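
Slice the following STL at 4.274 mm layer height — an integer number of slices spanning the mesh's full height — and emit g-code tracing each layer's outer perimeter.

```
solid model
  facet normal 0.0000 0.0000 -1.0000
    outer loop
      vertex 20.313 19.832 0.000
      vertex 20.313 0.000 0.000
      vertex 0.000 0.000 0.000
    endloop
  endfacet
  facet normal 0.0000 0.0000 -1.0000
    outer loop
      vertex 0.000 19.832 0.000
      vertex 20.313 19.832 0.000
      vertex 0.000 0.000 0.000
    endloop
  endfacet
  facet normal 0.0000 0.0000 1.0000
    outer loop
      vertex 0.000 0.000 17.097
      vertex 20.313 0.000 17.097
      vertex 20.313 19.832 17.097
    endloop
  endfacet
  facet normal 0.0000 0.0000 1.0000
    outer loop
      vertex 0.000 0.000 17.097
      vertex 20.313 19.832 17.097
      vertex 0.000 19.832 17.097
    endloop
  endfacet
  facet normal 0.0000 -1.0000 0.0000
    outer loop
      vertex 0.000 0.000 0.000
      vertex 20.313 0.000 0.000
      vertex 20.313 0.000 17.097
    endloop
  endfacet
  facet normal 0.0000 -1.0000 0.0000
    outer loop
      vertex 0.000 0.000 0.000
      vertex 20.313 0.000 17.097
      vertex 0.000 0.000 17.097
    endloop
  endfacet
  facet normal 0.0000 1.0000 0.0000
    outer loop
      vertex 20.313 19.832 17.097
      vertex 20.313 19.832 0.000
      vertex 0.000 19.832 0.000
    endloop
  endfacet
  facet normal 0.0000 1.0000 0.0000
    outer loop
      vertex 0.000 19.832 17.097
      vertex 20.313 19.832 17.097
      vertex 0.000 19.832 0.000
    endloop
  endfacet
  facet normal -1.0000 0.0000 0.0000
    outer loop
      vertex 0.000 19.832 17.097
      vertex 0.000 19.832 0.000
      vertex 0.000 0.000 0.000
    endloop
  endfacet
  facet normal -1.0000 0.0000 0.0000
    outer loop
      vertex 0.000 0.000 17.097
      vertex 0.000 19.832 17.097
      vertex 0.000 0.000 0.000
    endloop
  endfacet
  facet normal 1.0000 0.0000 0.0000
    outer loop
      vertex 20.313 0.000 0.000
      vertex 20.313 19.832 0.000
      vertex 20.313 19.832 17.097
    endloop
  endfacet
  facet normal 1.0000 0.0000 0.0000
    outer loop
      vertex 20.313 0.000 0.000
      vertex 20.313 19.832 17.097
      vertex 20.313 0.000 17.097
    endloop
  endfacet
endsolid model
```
; perimeter-only toolpath
G21 ; units = mm
G90 ; absolute positioning
G28 ; home
; layer 1
G0 Z4.274
G0 X0.000 Y0.000
G1 X20.313 Y0.000
G1 X20.313 Y19.832
G1 X0.000 Y19.832
G1 X0.000 Y0.000
; layer 2
G0 Z8.549
G0 X0.000 Y0.000
G1 X20.313 Y0.000
G1 X20.313 Y19.832
G1 X0.000 Y19.832
G1 X0.000 Y0.000
; layer 3
G0 Z12.823
G0 X0.000 Y0.000
G1 X20.313 Y0.000
G1 X20.313 Y19.832
G1 X0.000 Y19.832
G1 X0.000 Y0.000
; layer 4
G0 Z17.097
G0 X0.000 Y0.000
G1 X20.313 Y0.000
G1 X20.313 Y19.832
G1 X0.000 Y19.832
G1 X0.000 Y0.000
M2 ; end

The solid is a rectangular box, roughly 20.3 × 19.8 mm footprint and 17.1 mm tall. Slicing at Δz = 4.274 mm — 4 equal slices spanning the solid's height, so layer i sits at z = i·h/4 — gives 4 non-empty perimeters. Each is a 4-segment closed polygon; G0 lifts to the layer z and rapids to the start vertex, then G1 traces the edges.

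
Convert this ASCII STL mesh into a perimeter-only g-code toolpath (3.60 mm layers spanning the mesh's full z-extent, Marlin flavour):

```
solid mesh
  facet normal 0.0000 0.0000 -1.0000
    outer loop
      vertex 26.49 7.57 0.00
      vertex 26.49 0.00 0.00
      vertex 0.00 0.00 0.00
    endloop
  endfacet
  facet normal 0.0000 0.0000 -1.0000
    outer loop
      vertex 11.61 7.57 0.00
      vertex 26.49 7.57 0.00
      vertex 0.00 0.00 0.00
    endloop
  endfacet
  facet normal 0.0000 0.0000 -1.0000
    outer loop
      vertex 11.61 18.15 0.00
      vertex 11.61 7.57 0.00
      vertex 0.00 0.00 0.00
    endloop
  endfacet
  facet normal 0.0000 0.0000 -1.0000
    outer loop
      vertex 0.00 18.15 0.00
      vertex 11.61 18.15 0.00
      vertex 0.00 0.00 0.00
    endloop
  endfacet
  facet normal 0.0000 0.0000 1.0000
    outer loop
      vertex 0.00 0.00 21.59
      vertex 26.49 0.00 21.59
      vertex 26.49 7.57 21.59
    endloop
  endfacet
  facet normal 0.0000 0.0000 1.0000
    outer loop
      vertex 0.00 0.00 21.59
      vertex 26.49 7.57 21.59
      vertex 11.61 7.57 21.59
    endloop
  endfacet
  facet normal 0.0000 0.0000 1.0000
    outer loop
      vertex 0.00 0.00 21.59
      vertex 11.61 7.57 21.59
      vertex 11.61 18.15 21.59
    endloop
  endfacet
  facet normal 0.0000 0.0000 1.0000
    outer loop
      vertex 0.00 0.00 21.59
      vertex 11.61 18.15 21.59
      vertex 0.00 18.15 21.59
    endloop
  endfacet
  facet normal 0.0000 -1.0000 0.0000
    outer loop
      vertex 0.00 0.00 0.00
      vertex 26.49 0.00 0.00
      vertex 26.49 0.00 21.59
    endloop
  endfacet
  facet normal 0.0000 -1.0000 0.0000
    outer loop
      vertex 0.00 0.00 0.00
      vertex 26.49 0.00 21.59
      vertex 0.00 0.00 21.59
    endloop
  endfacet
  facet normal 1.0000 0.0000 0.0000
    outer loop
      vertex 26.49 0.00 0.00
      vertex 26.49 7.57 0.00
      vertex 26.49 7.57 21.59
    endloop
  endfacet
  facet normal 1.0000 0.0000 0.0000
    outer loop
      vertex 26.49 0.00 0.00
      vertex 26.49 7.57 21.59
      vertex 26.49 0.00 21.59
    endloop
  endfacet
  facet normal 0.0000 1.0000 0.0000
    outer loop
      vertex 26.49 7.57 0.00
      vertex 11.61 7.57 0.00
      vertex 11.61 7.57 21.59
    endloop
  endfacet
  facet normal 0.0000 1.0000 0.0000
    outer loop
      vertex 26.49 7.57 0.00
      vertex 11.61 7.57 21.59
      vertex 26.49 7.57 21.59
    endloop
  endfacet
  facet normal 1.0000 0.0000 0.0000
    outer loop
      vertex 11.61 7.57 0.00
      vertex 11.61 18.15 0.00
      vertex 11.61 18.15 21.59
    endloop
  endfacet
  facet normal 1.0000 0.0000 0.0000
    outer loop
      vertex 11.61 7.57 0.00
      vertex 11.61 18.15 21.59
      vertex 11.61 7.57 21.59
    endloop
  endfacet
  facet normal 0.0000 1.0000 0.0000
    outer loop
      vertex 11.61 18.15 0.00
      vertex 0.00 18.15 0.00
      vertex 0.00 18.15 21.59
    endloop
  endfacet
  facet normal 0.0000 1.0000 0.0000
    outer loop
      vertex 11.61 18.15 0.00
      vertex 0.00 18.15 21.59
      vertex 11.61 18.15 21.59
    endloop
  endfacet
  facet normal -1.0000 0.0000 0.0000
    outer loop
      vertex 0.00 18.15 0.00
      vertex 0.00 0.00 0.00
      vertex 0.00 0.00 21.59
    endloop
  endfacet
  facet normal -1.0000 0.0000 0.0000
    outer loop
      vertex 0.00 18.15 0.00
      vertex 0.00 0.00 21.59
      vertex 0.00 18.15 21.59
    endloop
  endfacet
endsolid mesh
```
; perimeter-only toolpath
G21 ; units = mm
G90 ; absolute positioning
G28 ; home
; layer 1
G0 Z3.60
G0 X0.00 Y0.00
G1 X26.49 Y0.00
G1 X26.49 Y7.57
G1 X11.61 Y7.57
G1 X11.61 Y18.15
G1 X0.00 Y18.15
G1 X0.00 Y0.00
; layer 2
G0 Z7.20
G0 X0.00 Y0.00
G1 X26.49 Y0.00
G1 X26.49 Y7.57
G1 X11.61 Y7.57
G1 X11.61 Y18.15
G1 X0.00 Y18.15
G1 X0.00 Y0.00
; layer 3
G0 Z10.79
G0 X0.00 Y0.00
G1 X26.49 Y0.00
G1 X26.49 Y7.57
G1 X11.61 Y7.57
G1 X11.61 Y18.15
G1 X0.00 Y18.15
G1 X0.00 Y0.00
; layer 4
G0 Z14.39
G0 X0.00 Y0.00
G1 X26.49 Y0.00
G1 X26.49 Y7.57
G1 X11.61 Y7.57
G1 X11.61 Y18.15
G1 X0.00 Y18.15
G1 X0.00 Y0.00
; layer 5
G0 Z17.99
G0 X0.00 Y0.00
G1 X26.49 Y0.00
G1 X26.49 Y7.57
G1 X11.61 Y7.57
G1 X11.61 Y18.15
G1 X0.00 Y18.15
G1 X0.00 Y0.00
; layer 6
G0 Z21.59
G0 X0.00 Y0.00
G1 X26.49 Y0.00
G1 X26.49 Y7.57
G1 X11.61 Y7.57
G1 X11.61 Y18.15
G1 X0.00 Y18.15
G1 X0.00 Y0.00
M2 ; end

The solid is an L-shaped prism: outer 26.5 × 18.1 mm, arm thicknesses ≈ 7.57 mm (horizontal) and 11.6 mm (vertical), extruded 21.6 mm in z. Slicing at Δz = 3.60 mm — 6 equal slices spanning the solid's height, so layer i sits at z = i·h/6 — gives 6 non-empty perimeters. Each is a 6-segment closed polygon; G0 lifts to the layer z and rapids to the start vertex, then G1 traces the edges.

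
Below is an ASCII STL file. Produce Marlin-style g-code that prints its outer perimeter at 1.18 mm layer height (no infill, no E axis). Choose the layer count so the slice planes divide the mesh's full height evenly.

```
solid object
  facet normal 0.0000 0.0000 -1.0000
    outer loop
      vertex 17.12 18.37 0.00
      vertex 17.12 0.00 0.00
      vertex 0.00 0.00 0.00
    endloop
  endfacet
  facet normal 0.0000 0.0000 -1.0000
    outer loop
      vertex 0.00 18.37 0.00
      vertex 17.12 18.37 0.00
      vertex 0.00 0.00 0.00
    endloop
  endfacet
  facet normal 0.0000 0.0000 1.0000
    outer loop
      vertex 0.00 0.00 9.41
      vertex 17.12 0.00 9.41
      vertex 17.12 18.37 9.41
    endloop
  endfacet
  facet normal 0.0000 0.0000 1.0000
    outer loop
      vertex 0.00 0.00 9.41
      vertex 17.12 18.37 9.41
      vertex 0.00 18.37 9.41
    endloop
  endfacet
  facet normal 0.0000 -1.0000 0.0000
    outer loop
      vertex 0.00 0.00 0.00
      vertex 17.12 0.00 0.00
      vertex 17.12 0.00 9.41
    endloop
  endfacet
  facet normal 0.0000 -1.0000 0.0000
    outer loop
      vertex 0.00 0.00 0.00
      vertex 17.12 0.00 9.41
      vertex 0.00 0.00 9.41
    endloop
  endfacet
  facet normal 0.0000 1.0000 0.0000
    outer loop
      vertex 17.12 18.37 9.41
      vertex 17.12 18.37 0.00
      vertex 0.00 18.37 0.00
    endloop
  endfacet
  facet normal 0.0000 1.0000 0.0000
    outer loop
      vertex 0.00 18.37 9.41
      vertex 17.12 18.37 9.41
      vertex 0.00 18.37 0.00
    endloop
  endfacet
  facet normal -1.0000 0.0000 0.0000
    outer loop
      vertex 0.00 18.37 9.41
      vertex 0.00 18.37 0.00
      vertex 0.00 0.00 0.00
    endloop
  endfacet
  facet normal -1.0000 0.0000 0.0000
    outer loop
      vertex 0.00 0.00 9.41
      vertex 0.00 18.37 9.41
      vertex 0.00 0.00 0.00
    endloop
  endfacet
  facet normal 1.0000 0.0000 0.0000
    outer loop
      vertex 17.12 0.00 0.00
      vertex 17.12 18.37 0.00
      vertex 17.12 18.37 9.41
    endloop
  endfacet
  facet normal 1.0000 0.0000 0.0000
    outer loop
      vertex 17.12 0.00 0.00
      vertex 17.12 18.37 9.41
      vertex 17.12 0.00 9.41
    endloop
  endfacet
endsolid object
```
; perimeter-only toolpath
G21 ; units = mm
G90 ; absolute positioning
G28 ; home
; layer 1
G0 Z1.18
G0 X0.00 Y0.00
G1 X17.12 Y0.00
G1 X17.12 Y18.37
G1 X0.00 Y18.37
G1 X0.00 Y0.00
; layer 2
G0 Z2.35
G0 X0.00 Y0.00
G1 X17.12 Y0.00
G1 X17.12 Y18.37
G1 X0.00 Y18.37
G1 X0.00 Y0.00
; layer 3
G0 Z3.53
G0 X0.00 Y0.00
G1 X17.12 Y0.00
G1 X17.12 Y18.37
G1 X0.00 Y18.37
G1 X0.00 Y0.00
; layer 4
G0 Z4.71
G0 X0.00 Y0.00
G1 X17.12 Y0.00
G1 X17.12 Y18.37
G1 X0.00 Y18.37
G1 X0.00 Y0.00
; layer 5
G0 Z5.88
G0 X0.00 Y0.00
G1 X17.12 Y0.00
G1 X17.12 Y18.37
G1 X0.00 Y18.37
G1 X0.00 Y0.00
; layer 6
G0 Z7.06
G0 X0.00 Y0.00
G1 X17.12 Y0.00
G1 X17.12 Y18.37
G1 X0.00 Y18.37
G1 X0.00 Y0.00
; layer 7
G0 Z8.23
G0 X0.00 Y0.00
G1 X17.12 Y0.00
G1 X17.12 Y18.37
G1 X0.00 Y18.37
G1 X0.00 Y0.00
; layer 8
G0 Z9.41
G0 X0.00 Y0.00
G1 X17.12 Y0.00
G1 X17.12 Y18.37
G1 X0.00 Y18.37
G1 X0.00 Y0.00
M2 ; end

The solid is a rectangular box, roughly 17.1 × 18.4 mm footprint and 9.41 mm tall. Slicing at Δz = 1.18 mm — 8 equal slices spanning the solid's height, so layer i sits at z = i·h/8 — gives 8 non-empty perimeters. Each is a 4-segment closed polygon; G0 lifts to the layer z and rapids to the start vertex, then G1 traces the edges.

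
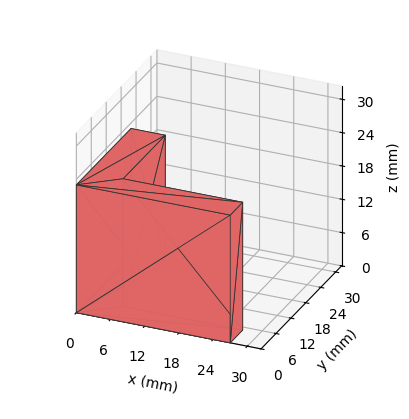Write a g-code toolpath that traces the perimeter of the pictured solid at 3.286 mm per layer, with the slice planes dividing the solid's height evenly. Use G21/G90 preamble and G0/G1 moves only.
Reading the render: the shape is an L-shaped prism: outer 27 × 22 mm, arm thicknesses ≈ 5 mm (horizontal) and 6 mm (vertical), extruded 23 mm in z (dimensions read to the nearest mm from the axis ticks). For the g-code, the solid's height is divided into equal slices at the stated Δz and each level perimeter traced with G1 moves after a G0 lift.

; perimeter-only toolpath
G21 ; units = mm
G90 ; absolute positioning
G28 ; home
; layer 1
G0 Z3.286
G0 X0.000 Y0.000
G1 X27.000 Y0.000
G1 X27.000 Y5.000
G1 X6.000 Y5.000
G1 X6.000 Y22.000
G1 X0.000 Y22.000
G1 X0.000 Y0.000
; layer 2
G0 Z6.571
G0 X0.000 Y0.000
G1 X27.000 Y0.000
G1 X27.000 Y5.000
G1 X6.000 Y5.000
G1 X6.000 Y22.000
G1 X0.000 Y22.000
G1 X0.000 Y0.000
; layer 3
G0 Z9.857
G0 X0.000 Y0.000
G1 X27.000 Y0.000
G1 X27.000 Y5.000
G1 X6.000 Y5.000
G1 X6.000 Y22.000
G1 X0.000 Y22.000
G1 X0.000 Y0.000
; layer 4
G0 Z13.143
G0 X0.000 Y0.000
G1 X27.000 Y0.000
G1 X27.000 Y5.000
G1 X6.000 Y5.000
G1 X6.000 Y22.000
G1 X0.000 Y22.000
G1 X0.000 Y0.000
; layer 5
G0 Z16.429
G0 X0.000 Y0.000
G1 X27.000 Y0.000
G1 X27.000 Y5.000
G1 X6.000 Y5.000
G1 X6.000 Y22.000
G1 X0.000 Y22.000
G1 X0.000 Y0.000
; layer 6
G0 Z19.714
G0 X0.000 Y0.000
G1 X27.000 Y0.000
G1 X27.000 Y5.000
G1 X6.000 Y5.000
G1 X6.000 Y22.000
G1 X0.000 Y22.000
G1 X0.000 Y0.000
; layer 7
G0 Z23.000
G0 X0.000 Y0.000
G1 X27.000 Y0.000
G1 X27.000 Y5.000
G1 X6.000 Y5.000
G1 X6.000 Y22.000
G1 X0.000 Y22.000
G1 X0.000 Y0.000
M2 ; end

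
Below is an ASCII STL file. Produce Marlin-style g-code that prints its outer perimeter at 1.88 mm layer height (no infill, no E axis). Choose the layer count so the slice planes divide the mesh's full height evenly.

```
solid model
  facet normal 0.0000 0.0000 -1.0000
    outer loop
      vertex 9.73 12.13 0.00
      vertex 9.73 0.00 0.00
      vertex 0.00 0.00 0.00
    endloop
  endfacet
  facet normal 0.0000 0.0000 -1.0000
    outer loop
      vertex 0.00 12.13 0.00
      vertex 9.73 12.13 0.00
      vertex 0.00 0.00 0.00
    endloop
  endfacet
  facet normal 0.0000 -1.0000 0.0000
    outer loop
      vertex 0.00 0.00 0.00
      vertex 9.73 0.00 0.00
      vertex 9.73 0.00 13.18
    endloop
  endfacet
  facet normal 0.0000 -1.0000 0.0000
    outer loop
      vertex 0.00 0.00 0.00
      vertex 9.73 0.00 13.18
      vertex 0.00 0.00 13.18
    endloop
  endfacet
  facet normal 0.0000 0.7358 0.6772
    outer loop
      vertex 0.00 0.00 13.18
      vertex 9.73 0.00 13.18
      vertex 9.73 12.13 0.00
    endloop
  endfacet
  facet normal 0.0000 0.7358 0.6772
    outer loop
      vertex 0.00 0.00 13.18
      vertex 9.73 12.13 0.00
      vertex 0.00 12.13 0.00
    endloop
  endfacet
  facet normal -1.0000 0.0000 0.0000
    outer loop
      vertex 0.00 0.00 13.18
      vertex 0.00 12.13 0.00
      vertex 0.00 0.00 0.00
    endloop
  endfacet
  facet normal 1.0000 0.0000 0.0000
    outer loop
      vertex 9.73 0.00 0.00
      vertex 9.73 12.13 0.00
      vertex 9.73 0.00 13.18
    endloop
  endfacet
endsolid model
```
; perimeter-only toolpath
G21 ; units = mm
G90 ; absolute positioning
G28 ; home
; layer 1
G0 Z1.88
G0 X0.00 Y0.00
G1 X9.73 Y0.00
G1 X9.73 Y10.40
G1 X0.00 Y10.40
G1 X0.00 Y0.00
; layer 2
G0 Z3.77
G0 X0.00 Y0.00
G1 X9.73 Y0.00
G1 X9.73 Y8.66
G1 X0.00 Y8.66
G1 X0.00 Y0.00
; layer 3
G0 Z5.65
G0 X0.00 Y0.00
G1 X9.73 Y0.00
G1 X9.73 Y6.93
G1 X0.00 Y6.93
G1 X0.00 Y0.00
; layer 4
G0 Z7.53
G0 X0.00 Y0.00
G1 X9.73 Y0.00
G1 X9.73 Y5.20
G1 X0.00 Y5.20
G1 X0.00 Y0.00
; layer 5
G0 Z9.41
G0 X0.00 Y0.00
G1 X9.73 Y0.00
G1 X9.73 Y3.47
G1 X0.00 Y3.47
G1 X0.00 Y0.00
; layer 6
G0 Z11.30
G0 X0.00 Y0.00
G1 X9.73 Y0.00
G1 X9.73 Y1.73
G1 X0.00 Y1.73
G1 X0.00 Y0.00
M2 ; end

The solid is a wedge (ramp): 9.73 × 12.1 mm base, rising to 13.2 mm along the y=0 edge and sloping linearly to z=0 at y=12.1. Slicing at Δz = 1.88 mm — 7 equal slices spanning the solid's height, so layer i sits at z = i·h/7 — gives 6 non-empty perimeters. Each is a 4-segment closed polygon; G0 lifts to the layer z and rapids to the start vertex, then G1 traces the edges. The cross-section shrinks linearly with z (the slice at the apex is degenerate and omitted).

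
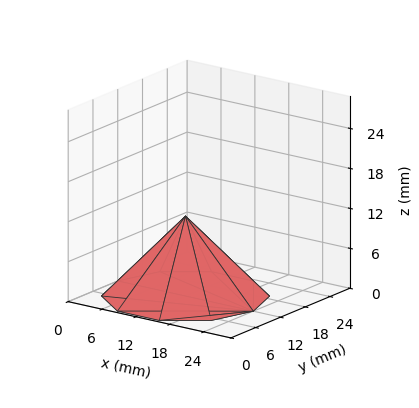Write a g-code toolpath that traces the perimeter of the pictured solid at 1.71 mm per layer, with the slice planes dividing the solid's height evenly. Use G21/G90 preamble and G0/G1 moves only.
Reading the render: the shape is a regular 10-sided pyramid, base circumscribed radius ≈ 12 mm, apex at z ≈ 12 mm (dimensions read to the nearest mm from the axis ticks). For the g-code, the solid's height is divided into equal slices at the stated Δz and each level perimeter traced with G1 moves after a G0 lift.

; perimeter-only toolpath
G21 ; units = mm
G90 ; absolute positioning
G28 ; home
; layer 1
G0 Z1.71
G0 X22.29 Y12.00
G1 X20.32 Y18.04
G1 X15.18 Y21.78
G1 X8.82 Y21.78
G1 X3.68 Y18.04
G1 X1.71 Y12.00
G1 X3.68 Y5.96
G1 X8.82 Y2.22
G1 X15.18 Y2.22
G1 X20.32 Y5.96
G1 X22.29 Y12.00
; layer 2
G0 Z3.43
G0 X20.57 Y12.00
G1 X18.94 Y17.04
G1 X14.65 Y20.15
G1 X9.35 Y20.15
G1 X5.06 Y17.04
G1 X3.43 Y12.00
G1 X5.06 Y6.96
G1 X9.35 Y3.85
G1 X14.65 Y3.85
G1 X18.94 Y6.96
G1 X20.57 Y12.00
; layer 3
G0 Z5.14
G0 X18.86 Y12.00
G1 X17.55 Y16.03
G1 X14.12 Y18.52
G1 X9.88 Y18.52
G1 X6.45 Y16.03
G1 X5.14 Y12.00
G1 X6.45 Y7.97
G1 X9.88 Y5.48
G1 X14.12 Y5.48
G1 X17.55 Y7.97
G1 X18.86 Y12.00
; layer 4
G0 Z6.86
G0 X17.14 Y12.00
G1 X16.16 Y15.02
G1 X13.59 Y16.89
G1 X10.41 Y16.89
G1 X7.84 Y15.02
G1 X6.86 Y12.00
G1 X7.84 Y8.98
G1 X10.41 Y7.11
G1 X13.59 Y7.11
G1 X16.16 Y8.98
G1 X17.14 Y12.00
; layer 5
G0 Z8.57
G0 X15.43 Y12.00
G1 X14.77 Y14.01
G1 X13.06 Y15.26
G1 X10.94 Y15.26
G1 X9.23 Y14.01
G1 X8.57 Y12.00
G1 X9.23 Y9.99
G1 X10.94 Y8.74
G1 X13.06 Y8.74
G1 X14.77 Y9.99
G1 X15.43 Y12.00
; layer 6
G0 Z10.29
G0 X13.71 Y12.00
G1 X13.39 Y13.01
G1 X12.53 Y13.63
G1 X11.47 Y13.63
G1 X10.61 Y13.01
G1 X10.29 Y12.00
G1 X10.61 Y10.99
G1 X11.47 Y10.37
G1 X12.53 Y10.37
G1 X13.39 Y10.99
G1 X13.71 Y12.00
M2 ; end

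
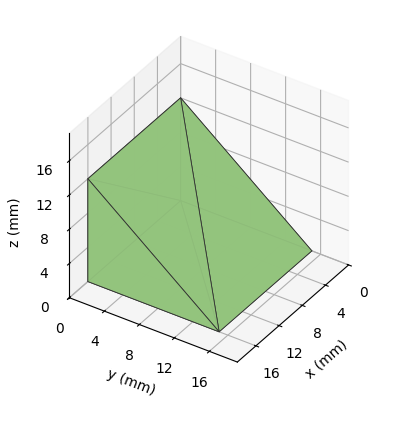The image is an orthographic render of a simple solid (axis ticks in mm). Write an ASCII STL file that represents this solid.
Reading the render: the shape is a wedge (ramp): 16 × 15 mm base, rising to 12 mm along the y=0 edge and sloping linearly to z=0 at y=15 (dimensions read to the nearest mm from the axis ticks). For the STL, each face is triangulated and given an outward normal.

solid part
  facet normal 0.0000 0.0000 -1.0000
    outer loop
      vertex 16.0 15.0 0.0
      vertex 16.0 0.0 0.0
      vertex 0.0 0.0 0.0
    endloop
  endfacet
  facet normal 0.0000 0.0000 -1.0000
    outer loop
      vertex 0.0 15.0 0.0
      vertex 16.0 15.0 0.0
      vertex 0.0 0.0 0.0
    endloop
  endfacet
  facet normal 0.0000 -1.0000 0.0000
    outer loop
      vertex 0.0 0.0 0.0
      vertex 16.0 0.0 0.0
      vertex 16.0 0.0 12.0
    endloop
  endfacet
  facet normal 0.0000 -1.0000 0.0000
    outer loop
      vertex 0.0 0.0 0.0
      vertex 16.0 0.0 12.0
      vertex 0.0 0.0 12.0
    endloop
  endfacet
  facet normal 0.0000 0.6247 0.7809
    outer loop
      vertex 0.0 0.0 12.0
      vertex 16.0 0.0 12.0
      vertex 16.0 15.0 0.0
    endloop
  endfacet
  facet normal 0.0000 0.6247 0.7809
    outer loop
      vertex 0.0 0.0 12.0
      vertex 16.0 15.0 0.0
      vertex 0.0 15.0 0.0
    endloop
  endfacet
  facet normal -1.0000 0.0000 0.0000
    outer loop
      vertex 0.0 0.0 12.0
      vertex 0.0 15.0 0.0
      vertex 0.0 0.0 0.0
    endloop
  endfacet
  facet normal 1.0000 0.0000 0.0000
    outer loop
      vertex 16.0 0.0 0.0
      vertex 16.0 15.0 0.0
      vertex 16.0 0.0 12.0
    endloop
  endfacet
endsolid part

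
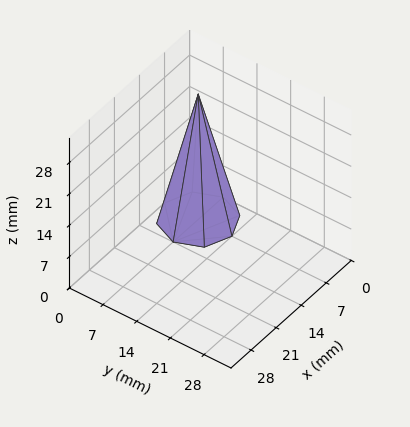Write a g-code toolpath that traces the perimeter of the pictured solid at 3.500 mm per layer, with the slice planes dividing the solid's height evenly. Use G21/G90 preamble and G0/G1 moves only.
Reading the render: the shape is a regular 8-sided pyramid, base circumscribed radius ≈ 7 mm, apex at z ≈ 28 mm (dimensions read to the nearest mm from the axis ticks). For the g-code, the solid's height is divided into equal slices at the stated Δz and each level perimeter traced with G1 moves after a G0 lift.

; perimeter-only toolpath
G21 ; units = mm
G90 ; absolute positioning
G28 ; home
; layer 1
G0 Z3.500
G0 X13.125 Y7.000
G1 X11.331 Y11.331
G1 X7.000 Y13.125
G1 X2.669 Y11.331
G1 X0.875 Y7.000
G1 X2.669 Y2.669
G1 X7.000 Y0.875
G1 X11.331 Y2.669
G1 X13.125 Y7.000
; layer 2
G0 Z7.000
G0 X12.250 Y7.000
G1 X10.712 Y10.712
G1 X7.000 Y12.250
G1 X3.287 Y10.712
G1 X1.750 Y7.000
G1 X3.287 Y3.287
G1 X7.000 Y1.750
G1 X10.712 Y3.287
G1 X12.250 Y7.000
; layer 3
G0 Z10.500
G0 X11.375 Y7.000
G1 X10.094 Y10.094
G1 X7.000 Y11.375
G1 X3.906 Y10.094
G1 X2.625 Y7.000
G1 X3.906 Y3.906
G1 X7.000 Y2.625
G1 X10.094 Y3.906
G1 X11.375 Y7.000
; layer 4
G0 Z14.000
G0 X10.500 Y7.000
G1 X9.475 Y9.475
G1 X7.000 Y10.500
G1 X4.525 Y9.475
G1 X3.500 Y7.000
G1 X4.525 Y4.525
G1 X7.000 Y3.500
G1 X9.475 Y4.525
G1 X10.500 Y7.000
; layer 5
G0 Z17.500
G0 X9.625 Y7.000
G1 X8.856 Y8.856
G1 X7.000 Y9.625
G1 X5.144 Y8.856
G1 X4.375 Y7.000
G1 X5.144 Y5.144
G1 X7.000 Y4.375
G1 X8.856 Y5.144
G1 X9.625 Y7.000
; layer 6
G0 Z21.000
G0 X8.750 Y7.000
G1 X8.238 Y8.238
G1 X7.000 Y8.750
G1 X5.763 Y8.238
G1 X5.250 Y7.000
G1 X5.763 Y5.763
G1 X7.000 Y5.250
G1 X8.238 Y5.763
G1 X8.750 Y7.000
; layer 7
G0 Z24.500
G0 X7.875 Y7.000
G1 X7.619 Y7.619
G1 X7.000 Y7.875
G1 X6.381 Y7.619
G1 X6.125 Y7.000
G1 X6.381 Y6.381
G1 X7.000 Y6.125
G1 X7.619 Y6.381
G1 X7.875 Y7.000
M2 ; end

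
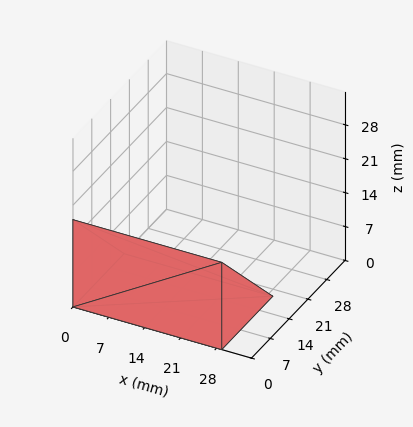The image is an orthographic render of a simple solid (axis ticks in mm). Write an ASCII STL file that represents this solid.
Reading the render: the shape is a wedge (ramp): 29 × 19 mm base, rising to 18 mm along the y=0 edge and sloping linearly to z=0 at y=19 (dimensions read to the nearest mm from the axis ticks). For the STL, each face is triangulated and given an outward normal.

solid part
  facet normal 0.0000 0.0000 -1.0000
    outer loop
      vertex 29.00 19.00 0.00
      vertex 29.00 0.00 0.00
      vertex 0.00 0.00 0.00
    endloop
  endfacet
  facet normal 0.0000 0.0000 -1.0000
    outer loop
      vertex 0.00 19.00 0.00
      vertex 29.00 19.00 0.00
      vertex 0.00 0.00 0.00
    endloop
  endfacet
  facet normal 0.0000 -1.0000 0.0000
    outer loop
      vertex 0.00 0.00 0.00
      vertex 29.00 0.00 0.00
      vertex 29.00 0.00 18.00
    endloop
  endfacet
  facet normal 0.0000 -1.0000 0.0000
    outer loop
      vertex 0.00 0.00 0.00
      vertex 29.00 0.00 18.00
      vertex 0.00 0.00 18.00
    endloop
  endfacet
  facet normal 0.0000 0.6877 0.7260
    outer loop
      vertex 0.00 0.00 18.00
      vertex 29.00 0.00 18.00
      vertex 29.00 19.00 0.00
    endloop
  endfacet
  facet normal 0.0000 0.6877 0.7260
    outer loop
      vertex 0.00 0.00 18.00
      vertex 29.00 19.00 0.00
      vertex 0.00 19.00 0.00
    endloop
  endfacet
  facet normal -1.0000 0.0000 0.0000
    outer loop
      vertex 0.00 0.00 18.00
      vertex 0.00 19.00 0.00
      vertex 0.00 0.00 0.00
    endloop
  endfacet
  facet normal 1.0000 0.0000 0.0000
    outer loop
      vertex 29.00 0.00 0.00
      vertex 29.00 19.00 0.00
      vertex 29.00 0.00 18.00
    endloop
  endfacet
endsolid part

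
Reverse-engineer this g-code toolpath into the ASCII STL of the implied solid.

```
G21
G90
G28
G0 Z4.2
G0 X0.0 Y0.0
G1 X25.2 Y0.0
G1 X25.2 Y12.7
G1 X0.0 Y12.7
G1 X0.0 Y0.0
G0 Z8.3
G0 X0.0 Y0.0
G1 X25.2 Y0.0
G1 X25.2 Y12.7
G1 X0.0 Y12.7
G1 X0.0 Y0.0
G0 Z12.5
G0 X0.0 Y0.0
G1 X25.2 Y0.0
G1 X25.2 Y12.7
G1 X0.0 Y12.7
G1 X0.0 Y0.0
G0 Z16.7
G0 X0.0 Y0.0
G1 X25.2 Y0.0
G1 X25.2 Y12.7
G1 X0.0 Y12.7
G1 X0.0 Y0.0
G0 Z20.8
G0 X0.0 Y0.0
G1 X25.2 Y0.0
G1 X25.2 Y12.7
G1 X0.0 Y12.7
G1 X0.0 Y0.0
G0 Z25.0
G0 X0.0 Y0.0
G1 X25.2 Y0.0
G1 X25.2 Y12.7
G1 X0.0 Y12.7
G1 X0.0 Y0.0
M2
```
solid part
  facet normal 0.0000 0.0000 -1.0000
    outer loop
      vertex 25.2 12.7 0.0
      vertex 25.2 0.0 0.0
      vertex 0.0 0.0 0.0
    endloop
  endfacet
  facet normal 0.0000 0.0000 -1.0000
    outer loop
      vertex 0.0 12.7 0.0
      vertex 25.2 12.7 0.0
      vertex 0.0 0.0 0.0
    endloop
  endfacet
  facet normal 0.0000 0.0000 1.0000
    outer loop
      vertex 0.0 0.0 25.0
      vertex 25.2 0.0 25.0
      vertex 25.2 12.7 25.0
    endloop
  endfacet
  facet normal 0.0000 0.0000 1.0000
    outer loop
      vertex 0.0 0.0 25.0
      vertex 25.2 12.7 25.0
      vertex 0.0 12.7 25.0
    endloop
  endfacet
  facet normal 0.0000 -1.0000 0.0000
    outer loop
      vertex 0.0 0.0 0.0
      vertex 25.2 0.0 0.0
      vertex 25.2 0.0 25.0
    endloop
  endfacet
  facet normal 0.0000 -1.0000 0.0000
    outer loop
      vertex 0.0 0.0 0.0
      vertex 25.2 0.0 25.0
      vertex 0.0 0.0 25.0
    endloop
  endfacet
  facet normal 0.0000 1.0000 0.0000
    outer loop
      vertex 25.2 12.7 25.0
      vertex 25.2 12.7 0.0
      vertex 0.0 12.7 0.0
    endloop
  endfacet
  facet normal 0.0000 1.0000 0.0000
    outer loop
      vertex 0.0 12.7 25.0
      vertex 25.2 12.7 25.0
      vertex 0.0 12.7 0.0
    endloop
  endfacet
  facet normal -1.0000 0.0000 0.0000
    outer loop
      vertex 0.0 12.7 25.0
      vertex 0.0 12.7 0.0
      vertex 0.0 0.0 0.0
    endloop
  endfacet
  facet normal -1.0000 0.0000 0.0000
    outer loop
      vertex 0.0 0.0 25.0
      vertex 0.0 12.7 25.0
      vertex 0.0 0.0 0.0
    endloop
  endfacet
  facet normal 1.0000 0.0000 0.0000
    outer loop
      vertex 25.2 0.0 0.0
      vertex 25.2 12.7 0.0
      vertex 25.2 12.7 25.0
    endloop
  endfacet
  facet normal 1.0000 0.0000 0.0000
    outer loop
      vertex 25.2 0.0 0.0
      vertex 25.2 12.7 25.0
      vertex 25.2 0.0 25.0
    endloop
  endfacet
endsolid part

The G0 Z moves step by Δz≈4.2 mm. Every layer's G1 loop is the same polygon, so the solid is a straight extrusion of it from z=0 to z≈25. Closing with flat bottom and top caps and triangulating gives 12 facets — a rectangular box, roughly 25.2 × 12.7 mm footprint and 25 mm tall.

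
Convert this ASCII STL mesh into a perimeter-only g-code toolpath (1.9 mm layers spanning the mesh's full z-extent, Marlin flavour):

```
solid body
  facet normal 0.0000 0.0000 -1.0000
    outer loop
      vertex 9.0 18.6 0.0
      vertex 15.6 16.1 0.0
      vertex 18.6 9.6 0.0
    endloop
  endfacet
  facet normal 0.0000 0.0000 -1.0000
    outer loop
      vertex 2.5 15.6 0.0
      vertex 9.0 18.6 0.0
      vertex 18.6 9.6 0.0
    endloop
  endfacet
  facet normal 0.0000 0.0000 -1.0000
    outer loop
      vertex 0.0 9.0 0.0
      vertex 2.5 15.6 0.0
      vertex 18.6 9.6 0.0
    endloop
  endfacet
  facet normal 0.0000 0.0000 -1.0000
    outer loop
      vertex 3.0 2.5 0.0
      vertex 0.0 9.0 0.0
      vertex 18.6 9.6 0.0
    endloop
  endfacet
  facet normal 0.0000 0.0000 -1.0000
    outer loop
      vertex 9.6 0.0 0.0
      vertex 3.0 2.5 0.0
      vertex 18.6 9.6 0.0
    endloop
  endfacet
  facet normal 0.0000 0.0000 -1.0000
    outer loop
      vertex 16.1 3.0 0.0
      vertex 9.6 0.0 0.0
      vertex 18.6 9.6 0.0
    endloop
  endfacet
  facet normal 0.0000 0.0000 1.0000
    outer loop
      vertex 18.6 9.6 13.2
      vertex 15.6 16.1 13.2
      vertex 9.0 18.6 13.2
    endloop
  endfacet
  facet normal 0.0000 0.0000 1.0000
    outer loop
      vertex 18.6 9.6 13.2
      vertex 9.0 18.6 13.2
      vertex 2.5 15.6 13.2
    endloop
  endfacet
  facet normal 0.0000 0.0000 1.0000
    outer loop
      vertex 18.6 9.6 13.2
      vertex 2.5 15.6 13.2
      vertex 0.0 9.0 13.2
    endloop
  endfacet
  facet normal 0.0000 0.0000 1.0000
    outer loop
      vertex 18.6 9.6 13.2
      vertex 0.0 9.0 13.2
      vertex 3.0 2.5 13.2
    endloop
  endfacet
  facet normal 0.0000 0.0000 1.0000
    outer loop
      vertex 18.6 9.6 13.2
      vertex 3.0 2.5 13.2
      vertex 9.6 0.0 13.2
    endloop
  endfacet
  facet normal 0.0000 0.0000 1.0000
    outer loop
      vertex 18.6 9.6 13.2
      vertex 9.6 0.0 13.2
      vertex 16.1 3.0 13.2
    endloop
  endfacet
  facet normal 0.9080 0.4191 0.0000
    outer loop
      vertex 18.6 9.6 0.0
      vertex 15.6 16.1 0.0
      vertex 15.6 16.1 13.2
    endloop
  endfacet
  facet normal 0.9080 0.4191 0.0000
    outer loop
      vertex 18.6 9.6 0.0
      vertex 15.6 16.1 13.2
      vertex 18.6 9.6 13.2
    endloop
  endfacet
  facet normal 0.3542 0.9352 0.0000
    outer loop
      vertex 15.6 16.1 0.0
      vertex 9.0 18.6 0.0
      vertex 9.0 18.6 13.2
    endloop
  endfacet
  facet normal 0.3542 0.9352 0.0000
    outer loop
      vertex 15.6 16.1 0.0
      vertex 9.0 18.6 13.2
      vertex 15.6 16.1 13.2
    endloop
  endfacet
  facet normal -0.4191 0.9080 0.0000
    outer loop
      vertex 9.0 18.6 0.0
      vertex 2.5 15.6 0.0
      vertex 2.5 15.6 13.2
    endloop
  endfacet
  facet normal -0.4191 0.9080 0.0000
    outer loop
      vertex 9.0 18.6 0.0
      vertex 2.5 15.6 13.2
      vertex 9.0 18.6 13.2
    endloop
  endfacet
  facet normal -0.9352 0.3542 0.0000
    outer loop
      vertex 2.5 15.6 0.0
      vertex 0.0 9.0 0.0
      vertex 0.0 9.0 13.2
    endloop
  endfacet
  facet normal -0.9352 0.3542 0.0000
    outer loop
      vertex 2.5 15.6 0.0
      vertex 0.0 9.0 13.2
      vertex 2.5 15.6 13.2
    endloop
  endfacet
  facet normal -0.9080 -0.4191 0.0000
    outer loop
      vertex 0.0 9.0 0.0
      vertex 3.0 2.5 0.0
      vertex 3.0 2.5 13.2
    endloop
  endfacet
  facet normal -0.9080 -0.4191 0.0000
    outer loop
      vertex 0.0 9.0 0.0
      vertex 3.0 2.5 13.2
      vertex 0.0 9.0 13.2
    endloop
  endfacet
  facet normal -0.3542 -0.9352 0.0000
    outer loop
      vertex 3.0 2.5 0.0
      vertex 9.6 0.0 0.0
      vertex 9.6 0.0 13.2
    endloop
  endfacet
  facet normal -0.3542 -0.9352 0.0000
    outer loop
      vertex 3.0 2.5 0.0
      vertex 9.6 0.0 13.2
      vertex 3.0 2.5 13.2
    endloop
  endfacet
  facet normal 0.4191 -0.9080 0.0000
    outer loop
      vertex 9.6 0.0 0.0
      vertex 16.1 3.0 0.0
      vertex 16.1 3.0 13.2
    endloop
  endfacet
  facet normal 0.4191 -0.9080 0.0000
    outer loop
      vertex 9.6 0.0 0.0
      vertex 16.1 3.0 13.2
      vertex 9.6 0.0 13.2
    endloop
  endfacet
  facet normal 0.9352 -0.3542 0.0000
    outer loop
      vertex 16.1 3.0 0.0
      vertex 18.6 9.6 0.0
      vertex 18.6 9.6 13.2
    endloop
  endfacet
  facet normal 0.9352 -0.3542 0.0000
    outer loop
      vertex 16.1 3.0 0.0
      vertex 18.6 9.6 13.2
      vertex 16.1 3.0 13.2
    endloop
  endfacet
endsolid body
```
; perimeter-only toolpath
G21 ; units = mm
G90 ; absolute positioning
G28 ; home
; layer 1
G0 Z1.9
G0 X18.6 Y9.6
G1 X15.6 Y16.1
G1 X9.0 Y18.6
G1 X2.5 Y15.6
G1 X0.0 Y9.0
G1 X3.0 Y2.5
G1 X9.6 Y0.0
G1 X16.1 Y3.0
G1 X18.6 Y9.6
; layer 2
G0 Z3.8
G0 X18.6 Y9.6
G1 X15.6 Y16.1
G1 X9.0 Y18.6
G1 X2.5 Y15.6
G1 X0.0 Y9.0
G1 X3.0 Y2.5
G1 X9.6 Y0.0
G1 X16.1 Y3.0
G1 X18.6 Y9.6
; layer 3
G0 Z5.7
G0 X18.6 Y9.6
G1 X15.6 Y16.1
G1 X9.0 Y18.6
G1 X2.5 Y15.6
G1 X0.0 Y9.0
G1 X3.0 Y2.5
G1 X9.6 Y0.0
G1 X16.1 Y3.0
G1 X18.6 Y9.6
; layer 4
G0 Z7.5
G0 X18.6 Y9.6
G1 X15.6 Y16.1
G1 X9.0 Y18.6
G1 X2.5 Y15.6
G1 X0.0 Y9.0
G1 X3.0 Y2.5
G1 X9.6 Y0.0
G1 X16.1 Y3.0
G1 X18.6 Y9.6
; layer 5
G0 Z9.4
G0 X18.6 Y9.6
G1 X15.6 Y16.1
G1 X9.0 Y18.6
G1 X2.5 Y15.6
G1 X0.0 Y9.0
G1 X3.0 Y2.5
G1 X9.6 Y0.0
G1 X16.1 Y3.0
G1 X18.6 Y9.6
; layer 6
G0 Z11.3
G0 X18.6 Y9.6
G1 X15.6 Y16.1
G1 X9.0 Y18.6
G1 X2.5 Y15.6
G1 X0.0 Y9.0
G1 X3.0 Y2.5
G1 X9.6 Y0.0
G1 X16.1 Y3.0
G1 X18.6 Y9.6
; layer 7
G0 Z13.2
G0 X18.6 Y9.6
G1 X15.6 Y16.1
G1 X9.0 Y18.6
G1 X2.5 Y15.6
G1 X0.0 Y9.0
G1 X3.0 Y2.5
G1 X9.6 Y0.0
G1 X16.1 Y3.0
G1 X18.6 Y9.6
M2 ; end

The solid is a regular 8-sided prism (a cylinder approximated with 8 flat sides), circumscribed radius ≈ 9.3 mm, height ≈ 13.2 mm. Slicing at Δz = 1.9 mm — 7 equal slices spanning the solid's height, so layer i sits at z = i·h/7 — gives 7 non-empty perimeters. Each is a 8-segment closed polygon; G0 lifts to the layer z and rapids to the start vertex, then G1 traces the edges.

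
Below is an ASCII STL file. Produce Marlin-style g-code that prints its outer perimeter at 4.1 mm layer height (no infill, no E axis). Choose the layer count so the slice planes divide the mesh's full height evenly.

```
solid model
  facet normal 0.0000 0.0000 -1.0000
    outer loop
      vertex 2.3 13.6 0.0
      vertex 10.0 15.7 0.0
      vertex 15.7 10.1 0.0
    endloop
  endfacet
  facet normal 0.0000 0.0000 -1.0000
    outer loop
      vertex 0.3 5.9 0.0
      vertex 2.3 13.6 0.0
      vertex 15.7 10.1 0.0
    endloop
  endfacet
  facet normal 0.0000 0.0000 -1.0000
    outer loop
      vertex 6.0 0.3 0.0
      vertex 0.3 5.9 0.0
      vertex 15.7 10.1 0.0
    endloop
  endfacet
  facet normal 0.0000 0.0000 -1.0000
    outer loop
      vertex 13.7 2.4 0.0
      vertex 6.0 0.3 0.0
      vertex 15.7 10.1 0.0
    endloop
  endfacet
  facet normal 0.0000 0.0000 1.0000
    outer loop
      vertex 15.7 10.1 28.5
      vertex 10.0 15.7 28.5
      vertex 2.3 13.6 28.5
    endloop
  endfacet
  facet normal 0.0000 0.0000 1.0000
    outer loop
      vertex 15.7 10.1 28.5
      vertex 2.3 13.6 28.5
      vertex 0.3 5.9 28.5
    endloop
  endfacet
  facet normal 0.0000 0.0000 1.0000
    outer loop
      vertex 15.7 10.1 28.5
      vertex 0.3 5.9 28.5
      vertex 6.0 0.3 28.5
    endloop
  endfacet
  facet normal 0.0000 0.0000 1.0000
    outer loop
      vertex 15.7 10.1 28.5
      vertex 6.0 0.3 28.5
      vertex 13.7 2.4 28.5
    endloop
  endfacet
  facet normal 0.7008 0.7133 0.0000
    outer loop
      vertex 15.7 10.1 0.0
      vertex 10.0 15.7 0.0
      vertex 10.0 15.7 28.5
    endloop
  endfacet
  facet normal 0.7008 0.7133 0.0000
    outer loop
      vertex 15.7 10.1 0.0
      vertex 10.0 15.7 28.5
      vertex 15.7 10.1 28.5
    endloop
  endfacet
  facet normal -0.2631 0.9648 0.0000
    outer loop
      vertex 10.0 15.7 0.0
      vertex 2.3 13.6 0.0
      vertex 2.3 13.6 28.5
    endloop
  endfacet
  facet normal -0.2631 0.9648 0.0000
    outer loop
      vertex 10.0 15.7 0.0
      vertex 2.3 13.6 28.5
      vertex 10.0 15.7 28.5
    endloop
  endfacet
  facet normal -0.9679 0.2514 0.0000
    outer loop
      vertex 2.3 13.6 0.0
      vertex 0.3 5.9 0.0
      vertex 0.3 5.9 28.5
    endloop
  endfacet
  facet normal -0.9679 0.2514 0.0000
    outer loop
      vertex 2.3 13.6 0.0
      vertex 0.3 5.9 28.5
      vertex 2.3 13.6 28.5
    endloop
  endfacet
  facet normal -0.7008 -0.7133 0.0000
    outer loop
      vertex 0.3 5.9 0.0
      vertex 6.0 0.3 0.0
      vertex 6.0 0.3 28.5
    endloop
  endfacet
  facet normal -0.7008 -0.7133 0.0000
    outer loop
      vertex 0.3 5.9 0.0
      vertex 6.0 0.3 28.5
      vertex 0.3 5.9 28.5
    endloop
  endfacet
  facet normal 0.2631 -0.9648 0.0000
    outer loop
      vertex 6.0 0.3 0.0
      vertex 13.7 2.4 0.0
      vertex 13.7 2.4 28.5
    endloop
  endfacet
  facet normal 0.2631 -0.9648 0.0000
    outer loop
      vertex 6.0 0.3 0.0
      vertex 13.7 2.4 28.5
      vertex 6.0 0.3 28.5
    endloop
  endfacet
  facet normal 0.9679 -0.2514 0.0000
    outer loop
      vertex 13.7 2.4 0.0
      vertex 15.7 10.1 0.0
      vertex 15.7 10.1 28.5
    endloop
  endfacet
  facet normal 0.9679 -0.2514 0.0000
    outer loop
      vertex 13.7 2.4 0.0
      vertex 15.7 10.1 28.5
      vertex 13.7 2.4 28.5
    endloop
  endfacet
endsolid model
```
; perimeter-only toolpath
G21 ; units = mm
G90 ; absolute positioning
G28 ; home
; layer 1
G0 Z4.1
G0 X15.7 Y10.1
G1 X10.0 Y15.7
G1 X2.3 Y13.6
G1 X0.3 Y5.9
G1 X6.0 Y0.3
G1 X13.7 Y2.4
G1 X15.7 Y10.1
; layer 2
G0 Z8.1
G0 X15.7 Y10.1
G1 X10.0 Y15.7
G1 X2.3 Y13.6
G1 X0.3 Y5.9
G1 X6.0 Y0.3
G1 X13.7 Y2.4
G1 X15.7 Y10.1
; layer 3
G0 Z12.2
G0 X15.7 Y10.1
G1 X10.0 Y15.7
G1 X2.3 Y13.6
G1 X0.3 Y5.9
G1 X6.0 Y0.3
G1 X13.7 Y2.4
G1 X15.7 Y10.1
; layer 4
G0 Z16.3
G0 X15.7 Y10.1
G1 X10.0 Y15.7
G1 X2.3 Y13.6
G1 X0.3 Y5.9
G1 X6.0 Y0.3
G1 X13.7 Y2.4
G1 X15.7 Y10.1
; layer 5
G0 Z20.4
G0 X15.7 Y10.1
G1 X10.0 Y15.7
G1 X2.3 Y13.6
G1 X0.3 Y5.9
G1 X6.0 Y0.3
G1 X13.7 Y2.4
G1 X15.7 Y10.1
; layer 6
G0 Z24.4
G0 X15.7 Y10.1
G1 X10.0 Y15.7
G1 X2.3 Y13.6
G1 X0.3 Y5.9
G1 X6.0 Y0.3
G1 X13.7 Y2.4
G1 X15.7 Y10.1
; layer 7
G0 Z28.5
G0 X15.7 Y10.1
G1 X10.0 Y15.7
G1 X2.3 Y13.6
G1 X0.3 Y5.9
G1 X6.0 Y0.3
G1 X13.7 Y2.4
G1 X15.7 Y10.1
M2 ; end

The solid is a regular 6-sided prism (a cylinder approximated with 6 flat sides), circumscribed radius ≈ 8 mm, height ≈ 28.5 mm. Slicing at Δz = 4.1 mm — 7 equal slices spanning the solid's height, so layer i sits at z = i·h/7 — gives 7 non-empty perimeters. Each is a 6-segment closed polygon; G0 lifts to the layer z and rapids to the start vertex, then G1 traces the edges.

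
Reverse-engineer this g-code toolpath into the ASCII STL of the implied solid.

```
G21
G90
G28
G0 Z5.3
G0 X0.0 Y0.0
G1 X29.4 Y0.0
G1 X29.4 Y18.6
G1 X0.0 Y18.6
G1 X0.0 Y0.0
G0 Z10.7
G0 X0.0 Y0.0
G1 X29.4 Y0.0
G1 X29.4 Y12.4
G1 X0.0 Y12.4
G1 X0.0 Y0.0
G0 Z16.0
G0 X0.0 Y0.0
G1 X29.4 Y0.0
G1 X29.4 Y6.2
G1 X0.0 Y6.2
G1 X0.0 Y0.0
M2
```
solid part
  facet normal 0.0000 0.0000 -1.0000
    outer loop
      vertex 29.4 24.8 0.0
      vertex 29.4 0.0 0.0
      vertex 0.0 0.0 0.0
    endloop
  endfacet
  facet normal 0.0000 0.0000 -1.0000
    outer loop
      vertex 0.0 24.8 0.0
      vertex 29.4 24.8 0.0
      vertex 0.0 0.0 0.0
    endloop
  endfacet
  facet normal 0.0000 -1.0000 0.0000
    outer loop
      vertex 0.0 0.0 0.0
      vertex 29.4 0.0 0.0
      vertex 29.4 0.0 21.3
    endloop
  endfacet
  facet normal 0.0000 -1.0000 0.0000
    outer loop
      vertex 0.0 0.0 0.0
      vertex 29.4 0.0 21.3
      vertex 0.0 0.0 21.3
    endloop
  endfacet
  facet normal 0.0000 0.6515 0.7586
    outer loop
      vertex 0.0 0.0 21.3
      vertex 29.4 0.0 21.3
      vertex 29.4 24.8 0.0
    endloop
  endfacet
  facet normal 0.0000 0.6515 0.7586
    outer loop
      vertex 0.0 0.0 21.3
      vertex 29.4 24.8 0.0
      vertex 0.0 24.8 0.0
    endloop
  endfacet
  facet normal -1.0000 0.0000 0.0000
    outer loop
      vertex 0.0 0.0 21.3
      vertex 0.0 24.8 0.0
      vertex 0.0 0.0 0.0
    endloop
  endfacet
  facet normal 1.0000 0.0000 0.0000
    outer loop
      vertex 29.4 0.0 0.0
      vertex 29.4 24.8 0.0
      vertex 29.4 0.0 21.3
    endloop
  endfacet
endsolid part

The G0 Z moves step by Δz≈5.3 mm. The G1 loops shrink linearly with z, so the solid tapers from its base footprint up to z≈21.3. Closing with a flat bottom cap and the tapered top and triangulating gives 8 facets — a wedge (ramp): 29.4 × 24.8 mm base, rising to 21.3 mm along the y=0 edge and sloping linearly to z=0 at y=24.8.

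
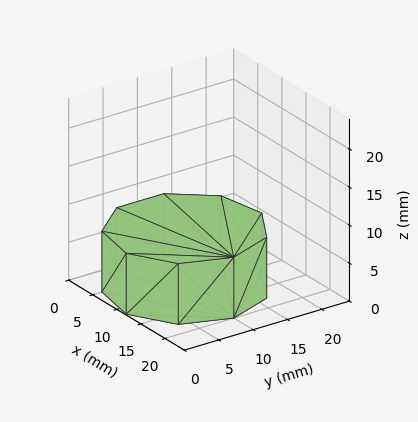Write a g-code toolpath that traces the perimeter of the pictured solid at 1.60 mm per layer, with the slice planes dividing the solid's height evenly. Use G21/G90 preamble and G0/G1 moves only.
Reading the render: the shape is a regular 9-sided prism (a cylinder approximated with 9 flat sides), circumscribed radius ≈ 10 mm, height ≈ 8 mm (dimensions read to the nearest mm from the axis ticks). For the g-code, the solid's height is divided into equal slices at the stated Δz and each level perimeter traced with G1 moves after a G0 lift.

; perimeter-only toolpath
G21 ; units = mm
G90 ; absolute positioning
G28 ; home
; layer 1
G0 Z1.60
G0 X20.00 Y10.00
G1 X17.66 Y16.43
G1 X11.74 Y19.85
G1 X5.00 Y18.66
G1 X0.60 Y13.42
G1 X0.60 Y6.58
G1 X5.00 Y1.34
G1 X11.74 Y0.15
G1 X17.66 Y3.57
G1 X20.00 Y10.00
; layer 2
G0 Z3.20
G0 X20.00 Y10.00
G1 X17.66 Y16.43
G1 X11.74 Y19.85
G1 X5.00 Y18.66
G1 X0.60 Y13.42
G1 X0.60 Y6.58
G1 X5.00 Y1.34
G1 X11.74 Y0.15
G1 X17.66 Y3.57
G1 X20.00 Y10.00
; layer 3
G0 Z4.80
G0 X20.00 Y10.00
G1 X17.66 Y16.43
G1 X11.74 Y19.85
G1 X5.00 Y18.66
G1 X0.60 Y13.42
G1 X0.60 Y6.58
G1 X5.00 Y1.34
G1 X11.74 Y0.15
G1 X17.66 Y3.57
G1 X20.00 Y10.00
; layer 4
G0 Z6.40
G0 X20.00 Y10.00
G1 X17.66 Y16.43
G1 X11.74 Y19.85
G1 X5.00 Y18.66
G1 X0.60 Y13.42
G1 X0.60 Y6.58
G1 X5.00 Y1.34
G1 X11.74 Y0.15
G1 X17.66 Y3.57
G1 X20.00 Y10.00
; layer 5
G0 Z8.00
G0 X20.00 Y10.00
G1 X17.66 Y16.43
G1 X11.74 Y19.85
G1 X5.00 Y18.66
G1 X0.60 Y13.42
G1 X0.60 Y6.58
G1 X5.00 Y1.34
G1 X11.74 Y0.15
G1 X17.66 Y3.57
G1 X20.00 Y10.00
M2 ; end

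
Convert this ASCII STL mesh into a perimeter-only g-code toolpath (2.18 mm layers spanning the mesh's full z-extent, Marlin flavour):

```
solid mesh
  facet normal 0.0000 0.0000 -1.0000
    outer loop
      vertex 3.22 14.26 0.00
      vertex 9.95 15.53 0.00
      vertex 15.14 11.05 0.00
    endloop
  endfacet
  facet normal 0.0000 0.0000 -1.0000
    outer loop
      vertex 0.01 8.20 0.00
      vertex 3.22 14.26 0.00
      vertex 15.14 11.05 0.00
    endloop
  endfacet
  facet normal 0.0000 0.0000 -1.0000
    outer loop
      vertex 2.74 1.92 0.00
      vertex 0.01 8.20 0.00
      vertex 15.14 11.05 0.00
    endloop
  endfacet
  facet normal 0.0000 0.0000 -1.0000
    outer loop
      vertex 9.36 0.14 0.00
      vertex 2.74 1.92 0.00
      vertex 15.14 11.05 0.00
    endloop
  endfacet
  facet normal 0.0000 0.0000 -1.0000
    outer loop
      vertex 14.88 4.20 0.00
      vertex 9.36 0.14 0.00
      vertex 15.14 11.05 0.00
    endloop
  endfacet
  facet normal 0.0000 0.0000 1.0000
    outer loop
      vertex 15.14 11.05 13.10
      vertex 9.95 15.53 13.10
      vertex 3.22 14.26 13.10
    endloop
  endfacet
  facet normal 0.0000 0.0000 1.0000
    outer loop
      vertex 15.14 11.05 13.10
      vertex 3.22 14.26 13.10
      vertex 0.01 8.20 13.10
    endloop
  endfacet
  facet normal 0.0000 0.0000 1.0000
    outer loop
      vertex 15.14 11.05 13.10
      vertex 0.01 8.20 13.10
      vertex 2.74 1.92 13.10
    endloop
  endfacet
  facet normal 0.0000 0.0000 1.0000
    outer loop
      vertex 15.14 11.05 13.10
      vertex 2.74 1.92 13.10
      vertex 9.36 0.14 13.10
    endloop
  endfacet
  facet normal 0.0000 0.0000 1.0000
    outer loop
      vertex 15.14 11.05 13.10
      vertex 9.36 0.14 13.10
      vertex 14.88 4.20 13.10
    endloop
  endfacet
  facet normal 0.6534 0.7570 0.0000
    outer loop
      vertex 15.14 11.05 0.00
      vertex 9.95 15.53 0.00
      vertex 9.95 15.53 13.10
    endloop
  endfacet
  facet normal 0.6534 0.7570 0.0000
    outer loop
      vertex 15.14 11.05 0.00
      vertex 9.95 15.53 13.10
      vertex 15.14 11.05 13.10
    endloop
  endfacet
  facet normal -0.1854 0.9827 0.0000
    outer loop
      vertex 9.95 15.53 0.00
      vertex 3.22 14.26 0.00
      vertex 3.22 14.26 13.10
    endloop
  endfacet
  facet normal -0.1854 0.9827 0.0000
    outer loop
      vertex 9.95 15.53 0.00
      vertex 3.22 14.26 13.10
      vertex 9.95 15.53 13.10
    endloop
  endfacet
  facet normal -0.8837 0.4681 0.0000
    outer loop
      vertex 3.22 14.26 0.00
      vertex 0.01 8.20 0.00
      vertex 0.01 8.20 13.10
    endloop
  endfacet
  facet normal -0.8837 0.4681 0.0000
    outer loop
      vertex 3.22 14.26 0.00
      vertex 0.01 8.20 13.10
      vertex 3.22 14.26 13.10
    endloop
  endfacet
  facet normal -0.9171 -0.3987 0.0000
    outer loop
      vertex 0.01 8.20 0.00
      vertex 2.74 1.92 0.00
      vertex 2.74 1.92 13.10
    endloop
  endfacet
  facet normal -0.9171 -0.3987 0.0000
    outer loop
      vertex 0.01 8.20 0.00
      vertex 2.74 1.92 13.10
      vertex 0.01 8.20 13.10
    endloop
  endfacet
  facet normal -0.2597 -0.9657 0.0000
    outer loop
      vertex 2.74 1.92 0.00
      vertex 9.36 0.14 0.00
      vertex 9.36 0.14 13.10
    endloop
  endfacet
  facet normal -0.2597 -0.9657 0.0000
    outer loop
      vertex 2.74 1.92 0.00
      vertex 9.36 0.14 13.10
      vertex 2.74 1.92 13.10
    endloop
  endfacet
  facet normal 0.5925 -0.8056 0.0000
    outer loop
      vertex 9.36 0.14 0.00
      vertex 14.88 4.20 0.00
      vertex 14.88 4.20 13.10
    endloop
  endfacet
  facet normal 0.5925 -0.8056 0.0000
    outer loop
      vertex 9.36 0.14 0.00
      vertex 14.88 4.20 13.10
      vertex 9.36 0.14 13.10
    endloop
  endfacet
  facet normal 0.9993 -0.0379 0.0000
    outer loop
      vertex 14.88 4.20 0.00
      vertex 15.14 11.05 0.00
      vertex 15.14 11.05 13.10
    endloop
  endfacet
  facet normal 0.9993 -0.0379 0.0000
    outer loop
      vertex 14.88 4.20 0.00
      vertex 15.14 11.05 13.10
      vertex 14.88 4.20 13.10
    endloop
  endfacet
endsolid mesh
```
; perimeter-only toolpath
G21 ; units = mm
G90 ; absolute positioning
G28 ; home
; layer 1
G0 Z2.18
G0 X15.14 Y11.05
G1 X9.95 Y15.53
G1 X3.22 Y14.26
G1 X0.01 Y8.20
G1 X2.74 Y1.92
G1 X9.36 Y0.14
G1 X14.88 Y4.20
G1 X15.14 Y11.05
; layer 2
G0 Z4.37
G0 X15.14 Y11.05
G1 X9.95 Y15.53
G1 X3.22 Y14.26
G1 X0.01 Y8.20
G1 X2.74 Y1.92
G1 X9.36 Y0.14
G1 X14.88 Y4.20
G1 X15.14 Y11.05
; layer 3
G0 Z6.55
G0 X15.14 Y11.05
G1 X9.95 Y15.53
G1 X3.22 Y14.26
G1 X0.01 Y8.20
G1 X2.74 Y1.92
G1 X9.36 Y0.14
G1 X14.88 Y4.20
G1 X15.14 Y11.05
; layer 4
G0 Z8.73
G0 X15.14 Y11.05
G1 X9.95 Y15.53
G1 X3.22 Y14.26
G1 X0.01 Y8.20
G1 X2.74 Y1.92
G1 X9.36 Y0.14
G1 X14.88 Y4.20
G1 X15.14 Y11.05
; layer 5
G0 Z10.92
G0 X15.14 Y11.05
G1 X9.95 Y15.53
G1 X3.22 Y14.26
G1 X0.01 Y8.20
G1 X2.74 Y1.92
G1 X9.36 Y0.14
G1 X14.88 Y4.20
G1 X15.14 Y11.05
; layer 6
G0 Z13.10
G0 X15.14 Y11.05
G1 X9.95 Y15.53
G1 X3.22 Y14.26
G1 X0.01 Y8.20
G1 X2.74 Y1.92
G1 X9.36 Y0.14
G1 X14.88 Y4.20
G1 X15.14 Y11.05
M2 ; end

The solid is a regular 7-sided prism (a cylinder approximated with 7 flat sides), circumscribed radius ≈ 7.9 mm, height ≈ 13.1 mm. Slicing at Δz = 2.18 mm — 6 equal slices spanning the solid's height, so layer i sits at z = i·h/6 — gives 6 non-empty perimeters. Each is a 7-segment closed polygon; G0 lifts to the layer z and rapids to the start vertex, then G1 traces the edges.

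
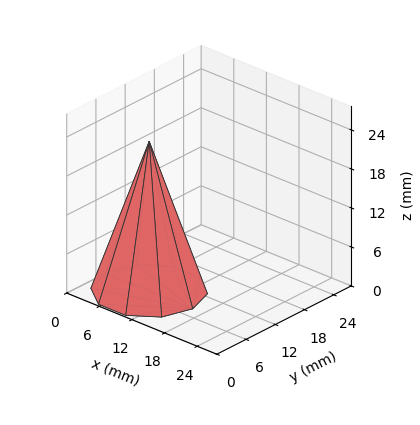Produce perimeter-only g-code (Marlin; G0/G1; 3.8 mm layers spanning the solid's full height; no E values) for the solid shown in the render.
Reading the render: the shape is a regular 10-sided pyramid, base circumscribed radius ≈ 8 mm, apex at z ≈ 23 mm (dimensions read to the nearest mm from the axis ticks). For the g-code, the solid's height is divided into equal slices at the stated Δz and each level perimeter traced with G1 moves after a G0 lift.

; perimeter-only toolpath
G21 ; units = mm
G90 ; absolute positioning
G28 ; home
; layer 1
G0 Z3.8
G0 X14.7 Y8.0
G1 X13.4 Y11.9
G1 X10.1 Y14.3
G1 X5.9 Y14.3
G1 X2.6 Y11.9
G1 X1.3 Y8.0
G1 X2.6 Y4.1
G1 X5.9 Y1.7
G1 X10.1 Y1.7
G1 X13.4 Y4.1
G1 X14.7 Y8.0
; layer 2
G0 Z7.7
G0 X13.3 Y8.0
G1 X12.3 Y11.1
G1 X9.7 Y13.1
G1 X6.3 Y13.1
G1 X3.7 Y11.1
G1 X2.7 Y8.0
G1 X3.7 Y4.9
G1 X6.3 Y2.9
G1 X9.7 Y2.9
G1 X12.3 Y4.9
G1 X13.3 Y8.0
; layer 3
G0 Z11.5
G0 X12.0 Y8.0
G1 X11.2 Y10.3
G1 X9.2 Y11.8
G1 X6.8 Y11.8
G1 X4.8 Y10.3
G1 X4.0 Y8.0
G1 X4.8 Y5.7
G1 X6.8 Y4.2
G1 X9.2 Y4.2
G1 X11.2 Y5.7
G1 X12.0 Y8.0
; layer 4
G0 Z15.3
G0 X10.7 Y8.0
G1 X10.2 Y9.6
G1 X8.8 Y10.5
G1 X7.2 Y10.5
G1 X5.8 Y9.6
G1 X5.3 Y8.0
G1 X5.8 Y6.4
G1 X7.2 Y5.5
G1 X8.8 Y5.5
G1 X10.2 Y6.4
G1 X10.7 Y8.0
; layer 5
G0 Z19.2
G0 X9.3 Y8.0
G1 X9.1 Y8.8
G1 X8.4 Y9.3
G1 X7.6 Y9.3
G1 X6.9 Y8.8
G1 X6.7 Y8.0
G1 X6.9 Y7.2
G1 X7.6 Y6.7
G1 X8.4 Y6.7
G1 X9.1 Y7.2
G1 X9.3 Y8.0
M2 ; end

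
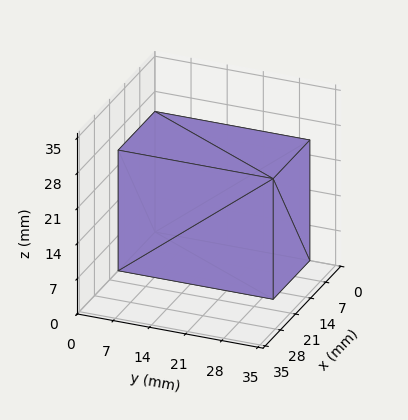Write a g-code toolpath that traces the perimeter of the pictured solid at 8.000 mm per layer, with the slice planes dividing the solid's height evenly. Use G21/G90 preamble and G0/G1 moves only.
Reading the render: the shape is a rectangular box, roughly 17 × 30 mm footprint and 24 mm tall (dimensions read to the nearest mm from the axis ticks). For the g-code, the solid's height is divided into equal slices at the stated Δz and each level perimeter traced with G1 moves after a G0 lift.

; perimeter-only toolpath
G21 ; units = mm
G90 ; absolute positioning
G28 ; home
; layer 1
G0 Z8.000
G0 X0.000 Y0.000
G1 X17.000 Y0.000
G1 X17.000 Y30.000
G1 X0.000 Y30.000
G1 X0.000 Y0.000
; layer 2
G0 Z16.000
G0 X0.000 Y0.000
G1 X17.000 Y0.000
G1 X17.000 Y30.000
G1 X0.000 Y30.000
G1 X0.000 Y0.000
; layer 3
G0 Z24.000
G0 X0.000 Y0.000
G1 X17.000 Y0.000
G1 X17.000 Y30.000
G1 X0.000 Y30.000
G1 X0.000 Y0.000
M2 ; end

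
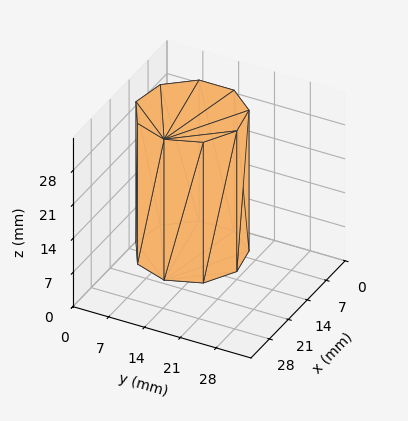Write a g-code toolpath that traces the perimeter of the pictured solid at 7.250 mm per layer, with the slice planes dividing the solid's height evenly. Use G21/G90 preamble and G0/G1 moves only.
Reading the render: the shape is a regular 9-sided prism (a cylinder approximated with 9 flat sides), circumscribed radius ≈ 10 mm, height ≈ 29 mm (dimensions read to the nearest mm from the axis ticks). For the g-code, the solid's height is divided into equal slices at the stated Δz and each level perimeter traced with G1 moves after a G0 lift.

; perimeter-only toolpath
G21 ; units = mm
G90 ; absolute positioning
G28 ; home
; layer 1
G0 Z7.250
G0 X20.000 Y10.000
G1 X17.660 Y16.428
G1 X11.736 Y19.848
G1 X5.000 Y18.660
G1 X0.603 Y13.420
G1 X0.603 Y6.580
G1 X5.000 Y1.340
G1 X11.736 Y0.152
G1 X17.660 Y3.572
G1 X20.000 Y10.000
; layer 2
G0 Z14.500
G0 X20.000 Y10.000
G1 X17.660 Y16.428
G1 X11.736 Y19.848
G1 X5.000 Y18.660
G1 X0.603 Y13.420
G1 X0.603 Y6.580
G1 X5.000 Y1.340
G1 X11.736 Y0.152
G1 X17.660 Y3.572
G1 X20.000 Y10.000
; layer 3
G0 Z21.750
G0 X20.000 Y10.000
G1 X17.660 Y16.428
G1 X11.736 Y19.848
G1 X5.000 Y18.660
G1 X0.603 Y13.420
G1 X0.603 Y6.580
G1 X5.000 Y1.340
G1 X11.736 Y0.152
G1 X17.660 Y3.572
G1 X20.000 Y10.000
; layer 4
G0 Z29.000
G0 X20.000 Y10.000
G1 X17.660 Y16.428
G1 X11.736 Y19.848
G1 X5.000 Y18.660
G1 X0.603 Y13.420
G1 X0.603 Y6.580
G1 X5.000 Y1.340
G1 X11.736 Y0.152
G1 X17.660 Y3.572
G1 X20.000 Y10.000
M2 ; end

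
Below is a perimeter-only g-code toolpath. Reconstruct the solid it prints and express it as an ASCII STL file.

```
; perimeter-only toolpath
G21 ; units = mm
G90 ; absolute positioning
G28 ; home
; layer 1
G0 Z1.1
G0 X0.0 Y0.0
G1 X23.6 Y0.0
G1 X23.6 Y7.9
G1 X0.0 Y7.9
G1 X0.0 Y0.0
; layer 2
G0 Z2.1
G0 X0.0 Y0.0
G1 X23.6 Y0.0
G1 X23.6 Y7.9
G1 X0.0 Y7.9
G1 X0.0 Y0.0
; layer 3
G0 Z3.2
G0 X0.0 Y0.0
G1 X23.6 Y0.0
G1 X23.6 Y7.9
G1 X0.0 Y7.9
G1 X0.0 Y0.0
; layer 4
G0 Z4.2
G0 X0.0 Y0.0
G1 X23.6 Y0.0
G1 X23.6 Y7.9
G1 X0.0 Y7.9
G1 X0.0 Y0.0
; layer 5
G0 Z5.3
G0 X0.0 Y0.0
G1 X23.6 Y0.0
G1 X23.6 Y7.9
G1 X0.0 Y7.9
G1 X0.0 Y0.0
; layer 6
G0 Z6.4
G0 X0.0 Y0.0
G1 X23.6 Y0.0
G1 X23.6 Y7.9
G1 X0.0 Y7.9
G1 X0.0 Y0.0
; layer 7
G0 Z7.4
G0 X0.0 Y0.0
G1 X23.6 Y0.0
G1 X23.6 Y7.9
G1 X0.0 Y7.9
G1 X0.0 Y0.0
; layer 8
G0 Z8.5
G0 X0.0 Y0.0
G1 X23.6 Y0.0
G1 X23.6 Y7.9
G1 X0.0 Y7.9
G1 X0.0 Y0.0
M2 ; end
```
solid part
  facet normal 0.0000 0.0000 -1.0000
    outer loop
      vertex 23.6 7.9 0.0
      vertex 23.6 0.0 0.0
      vertex 0.0 0.0 0.0
    endloop
  endfacet
  facet normal 0.0000 0.0000 -1.0000
    outer loop
      vertex 0.0 7.9 0.0
      vertex 23.6 7.9 0.0
      vertex 0.0 0.0 0.0
    endloop
  endfacet
  facet normal 0.0000 0.0000 1.0000
    outer loop
      vertex 0.0 0.0 8.5
      vertex 23.6 0.0 8.5
      vertex 23.6 7.9 8.5
    endloop
  endfacet
  facet normal 0.0000 0.0000 1.0000
    outer loop
      vertex 0.0 0.0 8.5
      vertex 23.6 7.9 8.5
      vertex 0.0 7.9 8.5
    endloop
  endfacet
  facet normal 0.0000 -1.0000 0.0000
    outer loop
      vertex 0.0 0.0 0.0
      vertex 23.6 0.0 0.0
      vertex 23.6 0.0 8.5
    endloop
  endfacet
  facet normal 0.0000 -1.0000 0.0000
    outer loop
      vertex 0.0 0.0 0.0
      vertex 23.6 0.0 8.5
      vertex 0.0 0.0 8.5
    endloop
  endfacet
  facet normal 0.0000 1.0000 0.0000
    outer loop
      vertex 23.6 7.9 8.5
      vertex 23.6 7.9 0.0
      vertex 0.0 7.9 0.0
    endloop
  endfacet
  facet normal 0.0000 1.0000 0.0000
    outer loop
      vertex 0.0 7.9 8.5
      vertex 23.6 7.9 8.5
      vertex 0.0 7.9 0.0
    endloop
  endfacet
  facet normal -1.0000 0.0000 0.0000
    outer loop
      vertex 0.0 7.9 8.5
      vertex 0.0 7.9 0.0
      vertex 0.0 0.0 0.0
    endloop
  endfacet
  facet normal -1.0000 0.0000 0.0000
    outer loop
      vertex 0.0 0.0 8.5
      vertex 0.0 7.9 8.5
      vertex 0.0 0.0 0.0
    endloop
  endfacet
  facet normal 1.0000 0.0000 0.0000
    outer loop
      vertex 23.6 0.0 0.0
      vertex 23.6 7.9 0.0
      vertex 23.6 7.9 8.5
    endloop
  endfacet
  facet normal 1.0000 0.0000 0.0000
    outer loop
      vertex 23.6 0.0 0.0
      vertex 23.6 7.9 8.5
      vertex 23.6 0.0 8.5
    endloop
  endfacet
endsolid part

The G0 Z moves step by Δz≈1.1 mm. Every layer's G1 loop is the same polygon, so the solid is a straight extrusion of it from z=0 to z≈8.5. Closing with flat bottom and top caps and triangulating gives 12 facets — a rectangular box, roughly 23.6 × 7.9 mm footprint and 8.5 mm tall.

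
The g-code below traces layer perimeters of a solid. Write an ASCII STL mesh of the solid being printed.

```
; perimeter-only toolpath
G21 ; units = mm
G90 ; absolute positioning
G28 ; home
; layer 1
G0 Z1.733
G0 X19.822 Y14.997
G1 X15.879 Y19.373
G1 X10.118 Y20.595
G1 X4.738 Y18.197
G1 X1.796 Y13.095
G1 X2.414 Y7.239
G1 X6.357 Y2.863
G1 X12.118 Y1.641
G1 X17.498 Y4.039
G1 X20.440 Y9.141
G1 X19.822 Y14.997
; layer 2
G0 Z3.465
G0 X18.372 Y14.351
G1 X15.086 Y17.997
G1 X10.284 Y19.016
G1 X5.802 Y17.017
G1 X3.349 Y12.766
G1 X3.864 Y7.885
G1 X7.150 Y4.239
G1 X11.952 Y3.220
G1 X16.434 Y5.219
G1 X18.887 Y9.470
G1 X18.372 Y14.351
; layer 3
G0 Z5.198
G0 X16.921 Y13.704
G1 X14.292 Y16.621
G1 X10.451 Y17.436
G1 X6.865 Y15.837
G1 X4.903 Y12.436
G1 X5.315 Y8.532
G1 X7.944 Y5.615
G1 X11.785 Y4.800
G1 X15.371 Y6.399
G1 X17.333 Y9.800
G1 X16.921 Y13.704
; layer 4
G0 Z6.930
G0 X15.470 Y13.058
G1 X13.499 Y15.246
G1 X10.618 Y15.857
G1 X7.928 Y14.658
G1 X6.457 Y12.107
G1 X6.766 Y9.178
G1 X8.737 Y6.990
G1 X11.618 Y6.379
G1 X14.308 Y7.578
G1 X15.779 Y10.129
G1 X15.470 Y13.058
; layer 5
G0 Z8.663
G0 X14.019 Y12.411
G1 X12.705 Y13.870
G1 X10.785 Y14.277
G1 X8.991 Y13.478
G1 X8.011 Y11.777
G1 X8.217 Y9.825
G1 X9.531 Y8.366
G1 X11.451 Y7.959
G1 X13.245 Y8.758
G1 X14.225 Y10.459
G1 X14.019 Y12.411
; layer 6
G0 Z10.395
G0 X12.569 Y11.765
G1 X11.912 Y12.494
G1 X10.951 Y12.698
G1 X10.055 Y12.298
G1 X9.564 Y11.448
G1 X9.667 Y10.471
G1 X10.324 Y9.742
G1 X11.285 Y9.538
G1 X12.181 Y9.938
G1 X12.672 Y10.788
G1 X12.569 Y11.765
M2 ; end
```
solid part
  facet normal 0.0000 0.0000 -1.0000
    outer loop
      vertex 9.951 22.175 0.000
      vertex 16.673 20.749 0.000
      vertex 21.273 15.644 0.000
    endloop
  endfacet
  facet normal 0.0000 0.0000 -1.0000
    outer loop
      vertex 3.675 19.377 0.000
      vertex 9.951 22.175 0.000
      vertex 21.273 15.644 0.000
    endloop
  endfacet
  facet normal 0.0000 0.0000 -1.0000
    outer loop
      vertex 0.242 13.425 0.000
      vertex 3.675 19.377 0.000
      vertex 21.273 15.644 0.000
    endloop
  endfacet
  facet normal 0.0000 0.0000 -1.0000
    outer loop
      vertex 0.963 6.592 0.000
      vertex 0.242 13.425 0.000
      vertex 21.273 15.644 0.000
    endloop
  endfacet
  facet normal 0.0000 0.0000 -1.0000
    outer loop
      vertex 5.563 1.487 0.000
      vertex 0.963 6.592 0.000
      vertex 21.273 15.644 0.000
    endloop
  endfacet
  facet normal 0.0000 0.0000 -1.0000
    outer loop
      vertex 12.285 0.061 0.000
      vertex 5.563 1.487 0.000
      vertex 21.273 15.644 0.000
    endloop
  endfacet
  facet normal 0.0000 0.0000 -1.0000
    outer loop
      vertex 18.561 2.859 0.000
      vertex 12.285 0.061 0.000
      vertex 21.273 15.644 0.000
    endloop
  endfacet
  facet normal 0.0000 0.0000 -1.0000
    outer loop
      vertex 21.994 8.811 0.000
      vertex 18.561 2.859 0.000
      vertex 21.273 15.644 0.000
    endloop
  endfacet
  facet normal 0.5600 0.5046 0.6572
    outer loop
      vertex 21.273 15.644 0.000
      vertex 16.673 20.749 0.000
      vertex 11.118 11.118 12.128
    endloop
  endfacet
  facet normal 0.1564 0.7373 0.6572
    outer loop
      vertex 16.673 20.749 0.000
      vertex 9.951 22.175 0.000
      vertex 11.118 11.118 12.128
    endloop
  endfacet
  facet normal -0.3069 0.6884 0.6572
    outer loop
      vertex 9.951 22.175 0.000
      vertex 3.675 19.377 0.000
      vertex 11.118 11.118 12.128
    endloop
  endfacet
  facet normal -0.6529 0.3766 0.6572
    outer loop
      vertex 3.675 19.377 0.000
      vertex 0.242 13.425 0.000
      vertex 11.118 11.118 12.128
    endloop
  endfacet
  facet normal -0.7496 -0.0791 0.6572
    outer loop
      vertex 0.242 13.425 0.000
      vertex 0.963 6.592 0.000
      vertex 11.118 11.118 12.128
    endloop
  endfacet
  facet normal -0.5600 -0.5046 0.6572
    outer loop
      vertex 0.963 6.592 0.000
      vertex 5.563 1.487 0.000
      vertex 11.118 11.118 12.128
    endloop
  endfacet
  facet normal -0.1564 -0.7373 0.6572
    outer loop
      vertex 5.563 1.487 0.000
      vertex 12.285 0.061 0.000
      vertex 11.118 11.118 12.128
    endloop
  endfacet
  facet normal 0.3069 -0.6884 0.6572
    outer loop
      vertex 12.285 0.061 0.000
      vertex 18.561 2.859 0.000
      vertex 11.118 11.118 12.128
    endloop
  endfacet
  facet normal 0.6529 -0.3766 0.6572
    outer loop
      vertex 18.561 2.859 0.000
      vertex 21.994 8.811 0.000
      vertex 11.118 11.118 12.128
    endloop
  endfacet
  facet normal 0.7496 0.0791 0.6572
    outer loop
      vertex 21.994 8.811 0.000
      vertex 21.273 15.644 0.000
      vertex 11.118 11.118 12.128
    endloop
  endfacet
endsolid part

The G0 Z moves step by Δz≈1.733 mm. The G1 loops shrink linearly with z, so the solid tapers from its base footprint up to z≈12.1. Closing with a flat bottom cap and the tapered top and triangulating gives 18 facets — a regular 10-sided pyramid, base circumscribed radius ≈ 11.1 mm, apex at z ≈ 12.1 mm.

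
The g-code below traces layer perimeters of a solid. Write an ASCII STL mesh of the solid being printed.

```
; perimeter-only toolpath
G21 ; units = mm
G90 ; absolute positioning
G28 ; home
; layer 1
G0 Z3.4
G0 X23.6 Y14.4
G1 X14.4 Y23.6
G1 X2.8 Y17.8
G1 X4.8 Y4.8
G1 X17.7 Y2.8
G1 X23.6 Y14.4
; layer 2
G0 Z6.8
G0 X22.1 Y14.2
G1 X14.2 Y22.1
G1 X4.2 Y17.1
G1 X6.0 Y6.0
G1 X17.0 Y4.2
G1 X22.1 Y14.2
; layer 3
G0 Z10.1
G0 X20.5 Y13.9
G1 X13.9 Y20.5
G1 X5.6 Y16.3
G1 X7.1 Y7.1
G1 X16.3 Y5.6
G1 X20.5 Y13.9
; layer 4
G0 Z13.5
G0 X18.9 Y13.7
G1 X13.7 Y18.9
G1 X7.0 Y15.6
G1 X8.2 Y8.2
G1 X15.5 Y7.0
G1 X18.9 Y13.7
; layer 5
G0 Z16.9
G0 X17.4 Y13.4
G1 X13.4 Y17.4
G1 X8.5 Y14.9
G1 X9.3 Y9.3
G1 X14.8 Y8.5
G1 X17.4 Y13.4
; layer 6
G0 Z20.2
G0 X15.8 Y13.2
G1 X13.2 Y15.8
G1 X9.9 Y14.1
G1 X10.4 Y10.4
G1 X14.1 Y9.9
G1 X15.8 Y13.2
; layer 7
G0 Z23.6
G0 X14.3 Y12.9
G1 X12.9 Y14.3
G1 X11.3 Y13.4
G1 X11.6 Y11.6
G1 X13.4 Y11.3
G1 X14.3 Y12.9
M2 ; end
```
solid part
  facet normal 0.0000 0.0000 -1.0000
    outer loop
      vertex 1.4 18.5 0.0
      vertex 14.7 25.2 0.0
      vertex 25.2 14.7 0.0
    endloop
  endfacet
  facet normal 0.0000 0.0000 -1.0000
    outer loop
      vertex 3.7 3.7 0.0
      vertex 1.4 18.5 0.0
      vertex 25.2 14.7 0.0
    endloop
  endfacet
  facet normal 0.0000 0.0000 -1.0000
    outer loop
      vertex 18.4 1.4 0.0
      vertex 3.7 3.7 0.0
      vertex 25.2 14.7 0.0
    endloop
  endfacet
  facet normal 0.6610 0.6610 0.3550
    outer loop
      vertex 25.2 14.7 0.0
      vertex 14.7 25.2 0.0
      vertex 12.7 12.7 27.0
    endloop
  endfacet
  facet normal -0.4205 0.8348 0.3553
    outer loop
      vertex 14.7 25.2 0.0
      vertex 1.4 18.5 0.0
      vertex 12.7 12.7 27.0
    endloop
  endfacet
  facet normal -0.9235 -0.1435 0.3557
    outer loop
      vertex 1.4 18.5 0.0
      vertex 3.7 3.7 0.0
      vertex 12.7 12.7 27.0
    endloop
  endfacet
  facet normal -0.1445 -0.9233 0.3559
    outer loop
      vertex 3.7 3.7 0.0
      vertex 18.4 1.4 0.0
      vertex 12.7 12.7 27.0
    endloop
  endfacet
  facet normal 0.8327 -0.4258 0.3540
    outer loop
      vertex 18.4 1.4 0.0
      vertex 25.2 14.7 0.0
      vertex 12.7 12.7 27.0
    endloop
  endfacet
endsolid part

The G0 Z moves step by Δz≈3.4 mm. The G1 loops shrink linearly with z, so the solid tapers from its base footprint up to z≈27. Closing with a flat bottom cap and the tapered top and triangulating gives 8 facets — a regular 5-sided pyramid, base circumscribed radius ≈ 12.7 mm, apex at z ≈ 27 mm.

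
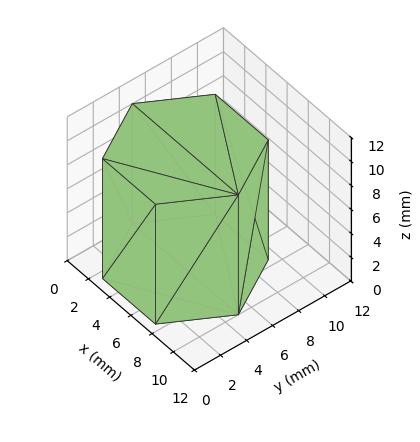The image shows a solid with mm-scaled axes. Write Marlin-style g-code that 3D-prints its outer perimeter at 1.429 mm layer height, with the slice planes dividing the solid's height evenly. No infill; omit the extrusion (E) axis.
Reading the render: the shape is a regular 6-sided prism (a cylinder approximated with 6 flat sides), circumscribed radius ≈ 5 mm, height ≈ 10 mm (dimensions read to the nearest mm from the axis ticks). For the g-code, the solid's height is divided into equal slices at the stated Δz and each level perimeter traced with G1 moves after a G0 lift.

; perimeter-only toolpath
G21 ; units = mm
G90 ; absolute positioning
G28 ; home
; layer 1
G0 Z1.429
G0 X10.000 Y5.000
G1 X7.500 Y9.330
G1 X2.500 Y9.330
G1 X0.000 Y5.000
G1 X2.500 Y0.670
G1 X7.500 Y0.670
G1 X10.000 Y5.000
; layer 2
G0 Z2.857
G0 X10.000 Y5.000
G1 X7.500 Y9.330
G1 X2.500 Y9.330
G1 X0.000 Y5.000
G1 X2.500 Y0.670
G1 X7.500 Y0.670
G1 X10.000 Y5.000
; layer 3
G0 Z4.286
G0 X10.000 Y5.000
G1 X7.500 Y9.330
G1 X2.500 Y9.330
G1 X0.000 Y5.000
G1 X2.500 Y0.670
G1 X7.500 Y0.670
G1 X10.000 Y5.000
; layer 4
G0 Z5.714
G0 X10.000 Y5.000
G1 X7.500 Y9.330
G1 X2.500 Y9.330
G1 X0.000 Y5.000
G1 X2.500 Y0.670
G1 X7.500 Y0.670
G1 X10.000 Y5.000
; layer 5
G0 Z7.143
G0 X10.000 Y5.000
G1 X7.500 Y9.330
G1 X2.500 Y9.330
G1 X0.000 Y5.000
G1 X2.500 Y0.670
G1 X7.500 Y0.670
G1 X10.000 Y5.000
; layer 6
G0 Z8.571
G0 X10.000 Y5.000
G1 X7.500 Y9.330
G1 X2.500 Y9.330
G1 X0.000 Y5.000
G1 X2.500 Y0.670
G1 X7.500 Y0.670
G1 X10.000 Y5.000
; layer 7
G0 Z10.000
G0 X10.000 Y5.000
G1 X7.500 Y9.330
G1 X2.500 Y9.330
G1 X0.000 Y5.000
G1 X2.500 Y0.670
G1 X7.500 Y0.670
G1 X10.000 Y5.000
M2 ; end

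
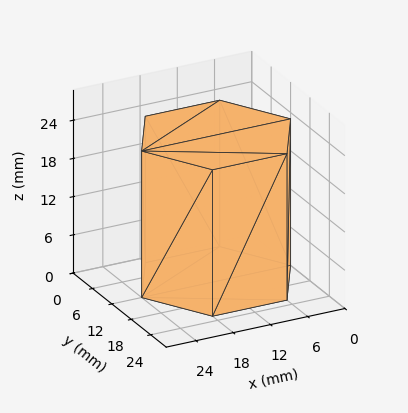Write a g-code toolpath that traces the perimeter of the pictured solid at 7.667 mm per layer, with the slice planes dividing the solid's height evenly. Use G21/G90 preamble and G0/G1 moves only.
Reading the render: the shape is a regular 6-sided prism (a cylinder approximated with 6 flat sides), circumscribed radius ≈ 12 mm, height ≈ 23 mm (dimensions read to the nearest mm from the axis ticks). For the g-code, the solid's height is divided into equal slices at the stated Δz and each level perimeter traced with G1 moves after a G0 lift.

; perimeter-only toolpath
G21 ; units = mm
G90 ; absolute positioning
G28 ; home
; layer 1
G0 Z7.667
G0 X24.000 Y12.000
G1 X18.000 Y22.392
G1 X6.000 Y22.392
G1 X0.000 Y12.000
G1 X6.000 Y1.608
G1 X18.000 Y1.608
G1 X24.000 Y12.000
; layer 2
G0 Z15.333
G0 X24.000 Y12.000
G1 X18.000 Y22.392
G1 X6.000 Y22.392
G1 X0.000 Y12.000
G1 X6.000 Y1.608
G1 X18.000 Y1.608
G1 X24.000 Y12.000
; layer 3
G0 Z23.000
G0 X24.000 Y12.000
G1 X18.000 Y22.392
G1 X6.000 Y22.392
G1 X0.000 Y12.000
G1 X6.000 Y1.608
G1 X18.000 Y1.608
G1 X24.000 Y12.000
M2 ; end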